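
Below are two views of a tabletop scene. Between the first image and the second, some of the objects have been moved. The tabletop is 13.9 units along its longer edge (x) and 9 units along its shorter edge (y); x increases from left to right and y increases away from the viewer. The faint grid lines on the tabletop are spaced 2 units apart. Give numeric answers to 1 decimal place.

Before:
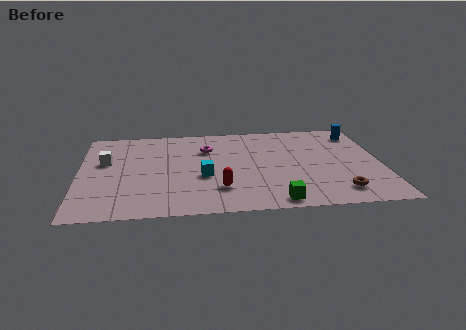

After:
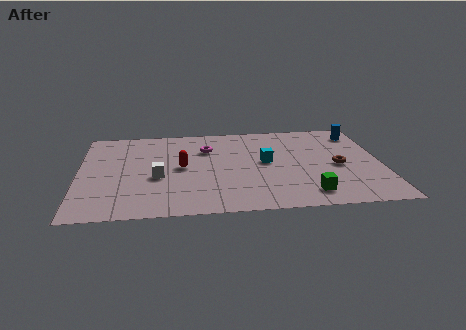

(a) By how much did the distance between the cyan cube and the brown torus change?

-3.0

Before: roughly 6.4 units apart; after: 3.4. That's 3.0 units closer together.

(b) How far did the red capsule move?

2.9

The red capsule moved from about (6.4, 2.3) to (4.7, 4.6), a distance of √(1.7² + 2.3²) ≈ 2.9.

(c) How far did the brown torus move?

2.5

The brown torus was near (11.8, 1.6) before and (11.9, 4.1) after, so it travelled √(0.1² + 2.5²) ≈ 2.5 units.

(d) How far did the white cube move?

3.0

The white cube moved from about (1.2, 5.5) to (3.6, 3.7), a distance of √(2.4² + 1.8²) ≈ 3.0.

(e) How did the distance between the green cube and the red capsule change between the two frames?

+3.6

The distance was about 2.9 in the first image and 6.5 in the second, so they moved 3.6 units further apart.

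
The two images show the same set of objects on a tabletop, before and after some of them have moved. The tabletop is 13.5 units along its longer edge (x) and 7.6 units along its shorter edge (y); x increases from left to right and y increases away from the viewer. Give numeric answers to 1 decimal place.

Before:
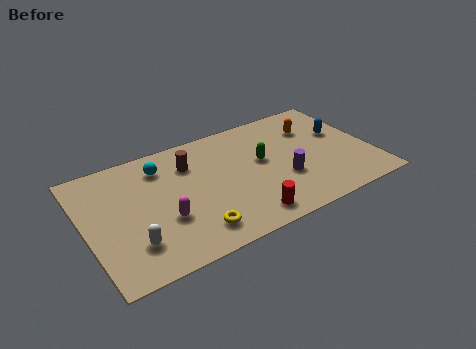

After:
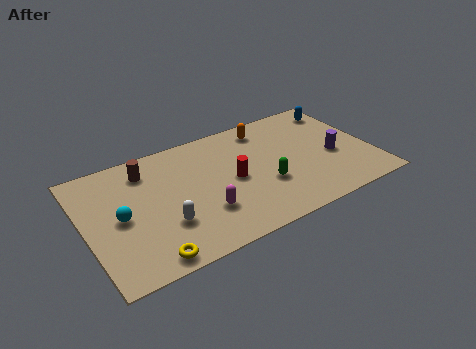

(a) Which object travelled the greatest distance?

the cyan sphere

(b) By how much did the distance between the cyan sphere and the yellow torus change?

-1.7

The distance was about 4.7 in the first image and 3.0 in the second, so they moved 1.7 units closer together.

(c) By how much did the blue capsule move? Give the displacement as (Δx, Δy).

(0.3, 1.7)

The blue capsule was at about (12.3, 4.6) and moved to about (12.6, 6.3).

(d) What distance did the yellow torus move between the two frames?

2.3

The yellow torus was near (4.7, 1.4) before and (2.5, 0.8) after, so it travelled √(2.2² + 0.6²) ≈ 2.3 units.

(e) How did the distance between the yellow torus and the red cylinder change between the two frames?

+2.9

The distance was about 2.4 in the first image and 5.3 in the second, so they moved 2.9 units further apart.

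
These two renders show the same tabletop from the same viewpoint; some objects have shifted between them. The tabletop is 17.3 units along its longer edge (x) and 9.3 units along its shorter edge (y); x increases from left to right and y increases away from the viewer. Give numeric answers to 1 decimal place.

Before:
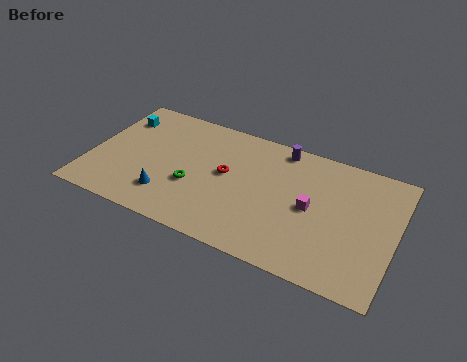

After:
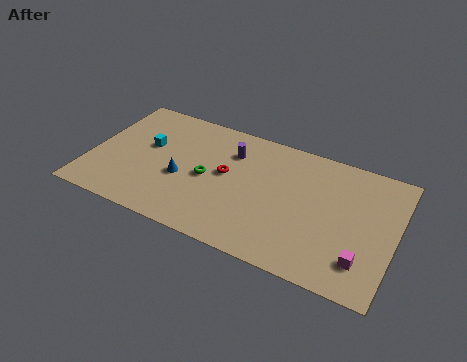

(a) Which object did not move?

the red torus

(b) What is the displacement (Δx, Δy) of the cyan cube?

(1.9, -1.6)

From the two frames, the cyan cube sits at roughly (1.2, 7.1) before and (3.1, 5.5) after.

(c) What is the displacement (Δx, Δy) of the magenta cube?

(3.1, -2.5)

The magenta cube started near (12.6, 4.6) and ended near (15.7, 2.1).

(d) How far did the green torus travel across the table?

1.1

From (6.0, 3.5) to (6.7, 4.4), the green torus covered √(0.7² + 0.9²) ≈ 1.1 units.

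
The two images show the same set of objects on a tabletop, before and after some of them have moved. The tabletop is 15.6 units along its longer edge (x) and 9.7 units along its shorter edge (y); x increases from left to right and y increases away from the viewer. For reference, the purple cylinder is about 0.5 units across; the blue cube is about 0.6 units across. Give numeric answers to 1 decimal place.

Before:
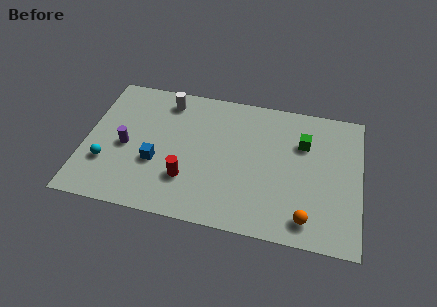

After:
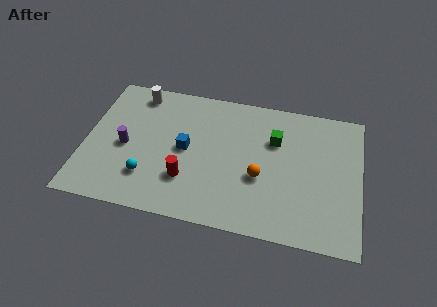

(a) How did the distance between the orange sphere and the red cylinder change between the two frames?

-2.7

Before: roughly 6.9 units apart; after: 4.2. That's 2.7 units closer together.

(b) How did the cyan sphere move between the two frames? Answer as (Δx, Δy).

(2.4, -0.5)

The cyan sphere started near (1.3, 3.0) and ended near (3.7, 2.5).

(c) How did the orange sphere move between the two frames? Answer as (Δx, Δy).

(-2.7, 2.3)

From the two frames, the orange sphere sits at roughly (12.7, 1.5) before and (10.0, 3.8) after.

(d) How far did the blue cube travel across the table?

2.1

The blue cube was near (4.1, 3.6) before and (5.7, 4.9) after, so it travelled √(1.6² + 1.3²) ≈ 2.1 units.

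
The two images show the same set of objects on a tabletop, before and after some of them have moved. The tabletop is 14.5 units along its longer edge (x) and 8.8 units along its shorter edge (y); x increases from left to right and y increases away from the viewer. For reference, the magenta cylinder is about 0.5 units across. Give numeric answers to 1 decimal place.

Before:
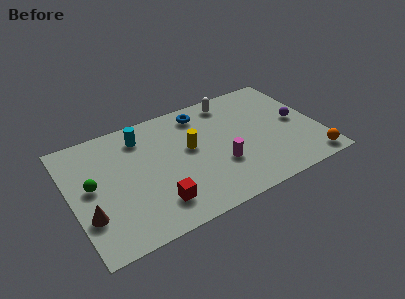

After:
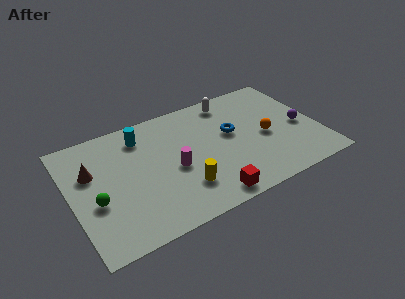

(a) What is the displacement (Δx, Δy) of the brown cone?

(0.5, 3.0)

The brown cone started near (0.8, 2.7) and ended near (1.3, 5.7).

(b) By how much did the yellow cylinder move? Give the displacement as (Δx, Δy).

(-0.8, -2.7)

The yellow cylinder started near (7.0, 5.0) and ended near (6.2, 2.3).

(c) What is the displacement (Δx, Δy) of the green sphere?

(0.1, -1.2)

The green sphere started near (1.2, 4.7) and ended near (1.3, 3.5).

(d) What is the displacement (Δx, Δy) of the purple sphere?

(0.2, -0.5)

The purple sphere was at about (13.3, 4.4) and moved to about (13.5, 3.9).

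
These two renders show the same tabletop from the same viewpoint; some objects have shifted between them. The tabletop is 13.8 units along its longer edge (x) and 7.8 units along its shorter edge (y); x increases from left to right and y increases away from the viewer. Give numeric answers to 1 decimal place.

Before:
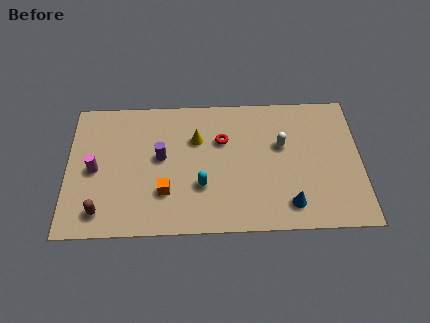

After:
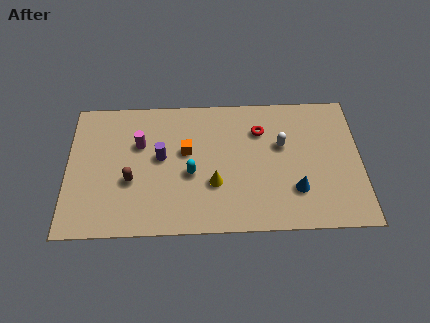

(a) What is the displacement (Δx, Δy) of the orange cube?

(1.0, 2.3)

The orange cube was at about (4.6, 2.3) and moved to about (5.6, 4.6).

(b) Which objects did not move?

the purple cylinder and the white capsule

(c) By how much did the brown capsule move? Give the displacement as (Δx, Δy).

(1.4, 1.7)

From the two frames, the brown capsule sits at roughly (1.6, 1.3) before and (3.0, 3.0) after.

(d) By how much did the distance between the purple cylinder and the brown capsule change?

-2.2

They were about 4.1 units apart before and 1.9 after — 2.2 units closer together.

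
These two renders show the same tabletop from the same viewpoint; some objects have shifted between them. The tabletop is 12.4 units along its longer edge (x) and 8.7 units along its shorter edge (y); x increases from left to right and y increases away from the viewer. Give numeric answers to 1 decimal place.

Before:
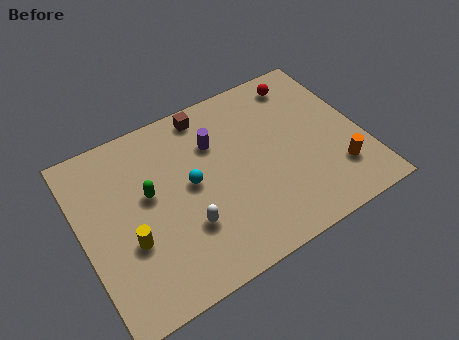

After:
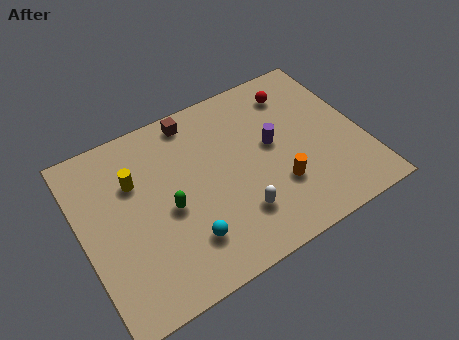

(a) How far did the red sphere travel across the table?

0.6

From (10.3, 7.4) to (9.9, 7.0), the red sphere covered √(0.4² + 0.4²) ≈ 0.6 units.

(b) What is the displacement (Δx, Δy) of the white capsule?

(2.2, -0.5)

From the two frames, the white capsule sits at roughly (4.3, 2.7) before and (6.5, 2.2) after.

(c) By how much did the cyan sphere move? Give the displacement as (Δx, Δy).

(-0.6, -2.5)

The cyan sphere was at about (4.8, 4.6) and moved to about (4.2, 2.1).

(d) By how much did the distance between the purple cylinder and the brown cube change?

+2.6

The distance was about 1.6 in the first image and 4.2 in the second, so they moved 2.6 units further apart.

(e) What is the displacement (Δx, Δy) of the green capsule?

(0.7, -1.1)

The green capsule was at about (3.0, 5.0) and moved to about (3.7, 3.9).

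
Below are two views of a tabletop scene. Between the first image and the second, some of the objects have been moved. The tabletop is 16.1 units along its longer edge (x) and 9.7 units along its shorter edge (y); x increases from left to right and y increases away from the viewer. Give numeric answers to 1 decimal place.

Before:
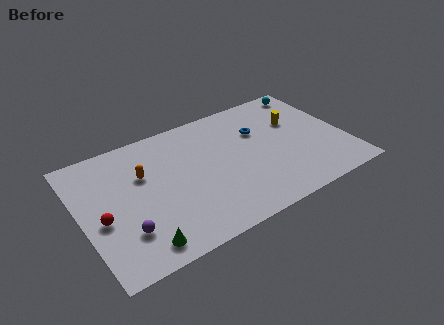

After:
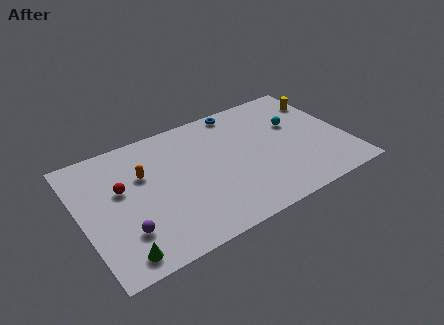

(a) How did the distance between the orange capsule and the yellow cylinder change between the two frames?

+2.0

Before: roughly 9.5 units apart; after: 11.5. That's 2.0 units further apart.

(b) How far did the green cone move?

1.2

The green cone was near (3.0, 1.3) before and (1.8, 1.2) after, so it travelled √(1.2² + 0.1²) ≈ 1.2 units.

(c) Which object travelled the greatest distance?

the cyan sphere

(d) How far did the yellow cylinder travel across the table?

2.2

The yellow cylinder was near (13.4, 6.3) before and (15.3, 7.4) after, so it travelled √(1.9² + 1.1²) ≈ 2.2 units.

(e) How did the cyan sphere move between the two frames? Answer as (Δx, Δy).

(-1.5, -2.5)

The cyan sphere was at about (14.8, 8.6) and moved to about (13.3, 6.1).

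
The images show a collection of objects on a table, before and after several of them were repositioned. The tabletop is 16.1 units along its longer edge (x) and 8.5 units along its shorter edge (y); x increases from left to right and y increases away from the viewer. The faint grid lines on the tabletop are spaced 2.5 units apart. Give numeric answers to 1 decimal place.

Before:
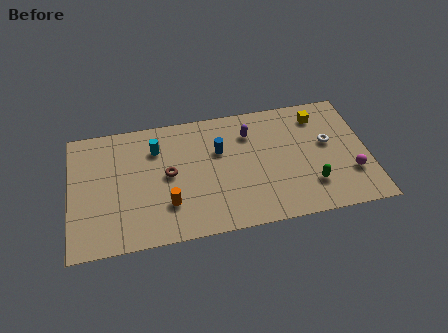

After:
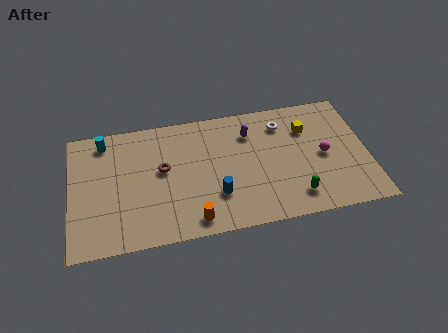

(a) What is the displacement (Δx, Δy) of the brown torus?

(-0.3, 0.4)

From the two frames, the brown torus sits at roughly (5.3, 4.4) before and (5.0, 4.8) after.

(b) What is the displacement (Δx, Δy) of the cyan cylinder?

(-2.8, 1.0)

From the two frames, the cyan cylinder sits at roughly (4.7, 6.3) before and (1.9, 7.3) after.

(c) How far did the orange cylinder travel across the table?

1.8

From (5.2, 2.4) to (6.5, 1.1), the orange cylinder covered √(1.3² + 1.3²) ≈ 1.8 units.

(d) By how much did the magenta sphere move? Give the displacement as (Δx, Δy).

(-1.4, 1.5)

The magenta sphere started near (15.1, 2.6) and ended near (13.7, 4.1).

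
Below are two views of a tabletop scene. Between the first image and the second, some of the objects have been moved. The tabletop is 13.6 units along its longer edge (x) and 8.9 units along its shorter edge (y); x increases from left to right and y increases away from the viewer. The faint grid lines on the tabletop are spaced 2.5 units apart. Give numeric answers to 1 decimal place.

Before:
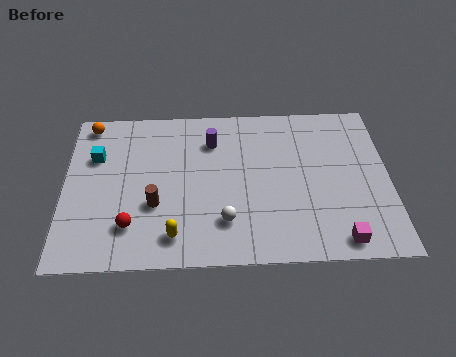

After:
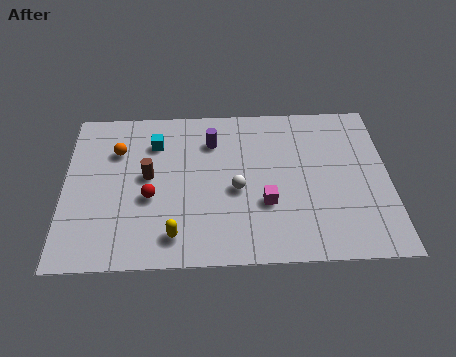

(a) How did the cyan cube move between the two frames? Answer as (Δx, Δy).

(2.5, 0.7)

The cyan cube was at about (1.3, 6.0) and moved to about (3.8, 6.7).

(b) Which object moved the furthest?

the magenta cube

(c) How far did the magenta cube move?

3.7

The magenta cube moved from about (11.4, 1.0) to (8.4, 3.1), a distance of √(3.0² + 2.1²) ≈ 3.7.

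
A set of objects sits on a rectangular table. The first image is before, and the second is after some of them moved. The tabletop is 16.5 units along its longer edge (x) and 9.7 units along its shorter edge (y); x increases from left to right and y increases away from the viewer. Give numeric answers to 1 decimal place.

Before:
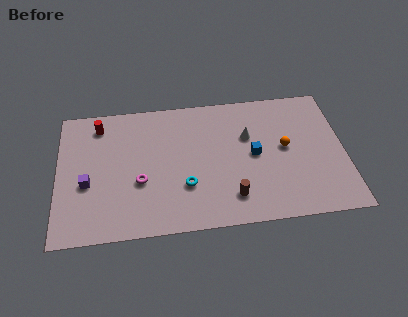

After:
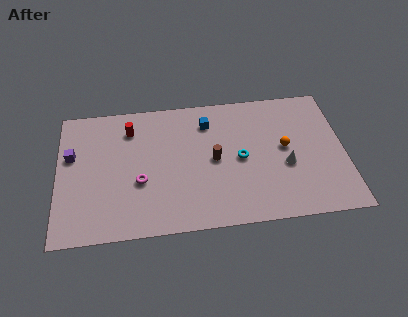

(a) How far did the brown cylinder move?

2.9

From (9.9, 2.0) to (9.0, 4.8), the brown cylinder covered √(0.9² + 2.8²) ≈ 2.9 units.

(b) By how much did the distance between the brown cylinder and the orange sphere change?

-0.4

The distance was about 4.5 in the first image and 4.1 in the second, so they moved 0.4 units closer together.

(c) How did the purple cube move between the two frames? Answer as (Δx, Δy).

(-0.9, 2.1)

From the two frames, the purple cube sits at roughly (1.7, 3.9) before and (0.8, 6.0) after.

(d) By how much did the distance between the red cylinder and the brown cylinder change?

-4.1

Before: roughly 9.7 units apart; after: 5.6. That's 4.1 units closer together.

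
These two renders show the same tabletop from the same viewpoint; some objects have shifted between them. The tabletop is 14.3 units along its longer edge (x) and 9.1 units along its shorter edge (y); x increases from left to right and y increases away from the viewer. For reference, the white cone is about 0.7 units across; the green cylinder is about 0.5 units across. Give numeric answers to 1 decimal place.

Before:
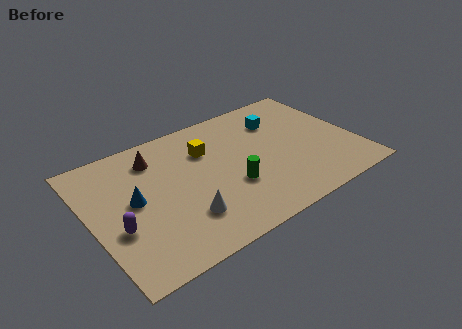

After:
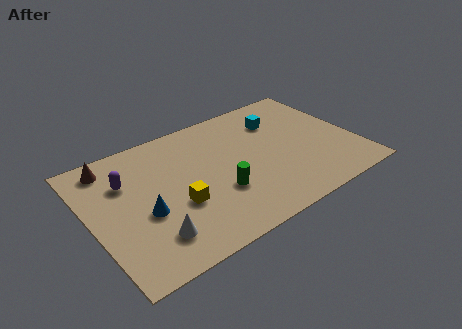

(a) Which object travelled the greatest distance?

the yellow cube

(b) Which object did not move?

the cyan cube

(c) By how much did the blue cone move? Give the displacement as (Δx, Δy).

(0.4, -1.1)

The blue cone started near (2.3, 4.8) and ended near (2.7, 3.7).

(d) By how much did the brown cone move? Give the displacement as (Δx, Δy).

(-2.3, 0.6)

The brown cone started near (3.8, 7.2) and ended near (1.5, 7.8).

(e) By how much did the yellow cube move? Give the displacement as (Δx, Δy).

(-2.1, -3.0)

The yellow cube was at about (6.5, 6.4) and moved to about (4.4, 3.4).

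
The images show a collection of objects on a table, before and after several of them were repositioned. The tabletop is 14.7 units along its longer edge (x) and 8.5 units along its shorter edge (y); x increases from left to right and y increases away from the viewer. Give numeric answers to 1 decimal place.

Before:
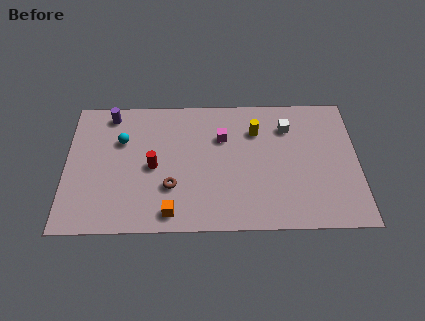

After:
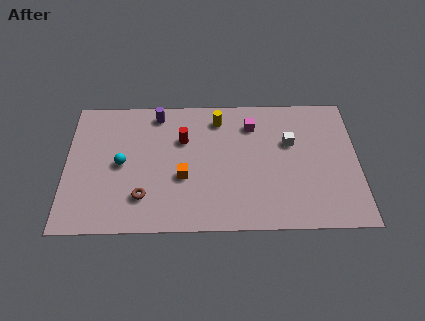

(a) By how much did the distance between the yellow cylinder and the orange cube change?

-2.6

Before: roughly 6.7 units apart; after: 4.1. That's 2.6 units closer together.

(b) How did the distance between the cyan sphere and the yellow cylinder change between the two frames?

-1.2

The distance was about 6.8 in the first image and 5.6 in the second, so they moved 1.2 units closer together.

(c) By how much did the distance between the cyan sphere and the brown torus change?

-1.5

They were about 3.9 units apart before and 2.4 after — 1.5 units closer together.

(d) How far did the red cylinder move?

2.3

From (4.4, 4.0) to (5.9, 5.7), the red cylinder covered √(1.5² + 1.7²) ≈ 2.3 units.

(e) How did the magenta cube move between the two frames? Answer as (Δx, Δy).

(1.5, 0.8)

From the two frames, the magenta cube sits at roughly (7.9, 5.8) before and (9.4, 6.6) after.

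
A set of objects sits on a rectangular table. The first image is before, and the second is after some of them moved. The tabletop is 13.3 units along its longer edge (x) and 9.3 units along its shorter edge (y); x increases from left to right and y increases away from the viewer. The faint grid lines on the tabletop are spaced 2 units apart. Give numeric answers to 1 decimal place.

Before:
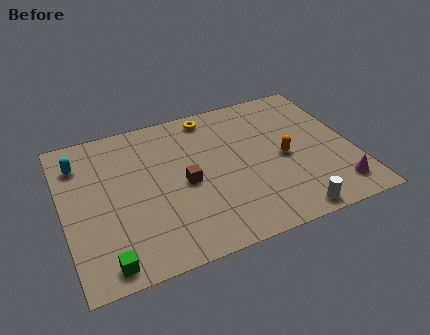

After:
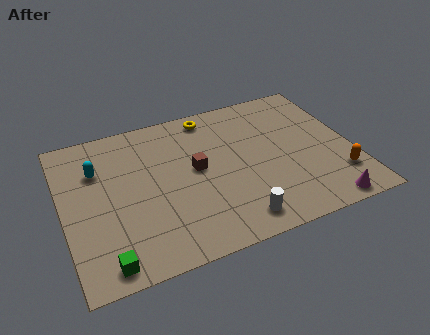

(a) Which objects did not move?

the green cube and the yellow torus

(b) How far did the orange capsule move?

3.0

The orange capsule was near (10.1, 4.3) before and (12.4, 2.3) after, so it travelled √(2.3² + 2.0²) ≈ 3.0 units.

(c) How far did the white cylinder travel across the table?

2.5

The white cylinder was near (9.9, 0.8) before and (7.5, 1.3) after, so it travelled √(2.4² + 0.5²) ≈ 2.5 units.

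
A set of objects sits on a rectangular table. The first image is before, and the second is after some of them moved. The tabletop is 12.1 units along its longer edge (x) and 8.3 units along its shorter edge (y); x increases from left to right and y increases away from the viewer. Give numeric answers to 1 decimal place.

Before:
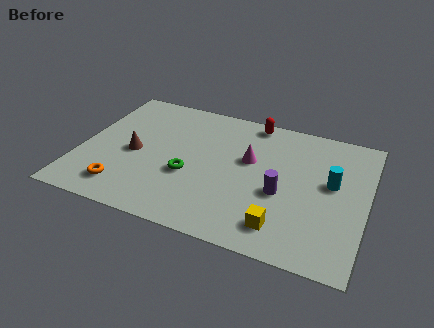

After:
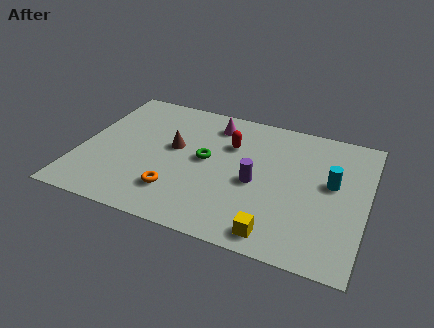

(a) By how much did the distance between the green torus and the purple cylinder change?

-1.6

Before: roughly 3.9 units apart; after: 2.3. That's 1.6 units closer together.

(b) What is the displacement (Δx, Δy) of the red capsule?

(-0.8, -1.8)

The red capsule was at about (7.0, 7.5) and moved to about (6.2, 5.7).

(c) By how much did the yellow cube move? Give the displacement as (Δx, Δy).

(-0.2, -0.5)

The yellow cube was at about (8.8, 1.5) and moved to about (8.6, 1.0).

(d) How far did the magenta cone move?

2.5

The magenta cone moved from about (7.1, 5.0) to (5.4, 6.8), a distance of √(1.7² + 1.8²) ≈ 2.5.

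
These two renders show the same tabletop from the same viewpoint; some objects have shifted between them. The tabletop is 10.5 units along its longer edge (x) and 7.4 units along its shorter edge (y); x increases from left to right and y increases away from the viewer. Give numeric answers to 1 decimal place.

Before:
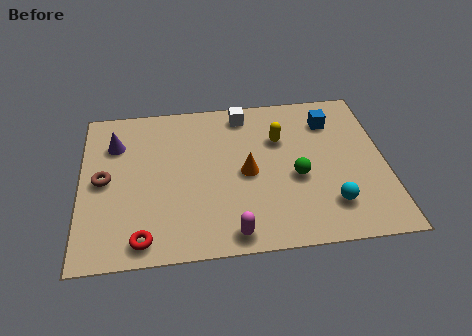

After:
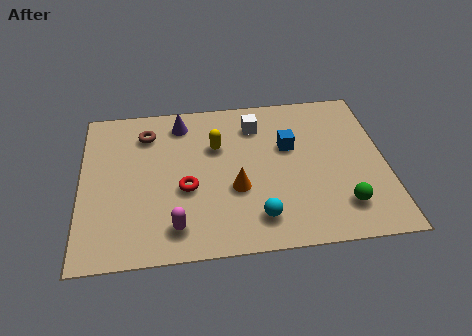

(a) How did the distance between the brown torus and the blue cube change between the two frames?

-3.1

Before: roughly 8.1 units apart; after: 5.0. That's 3.1 units closer together.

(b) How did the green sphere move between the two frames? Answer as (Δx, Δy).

(1.5, -1.5)

From the two frames, the green sphere sits at roughly (7.4, 3.1) before and (8.9, 1.6) after.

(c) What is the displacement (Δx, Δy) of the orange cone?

(-0.4, -0.7)

The orange cone was at about (5.7, 3.5) and moved to about (5.3, 2.8).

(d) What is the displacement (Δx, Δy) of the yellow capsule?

(-2.2, -0.1)

From the two frames, the yellow capsule sits at roughly (6.9, 5.0) before and (4.7, 4.9) after.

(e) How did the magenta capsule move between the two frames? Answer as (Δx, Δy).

(-1.9, 0.5)

From the two frames, the magenta capsule sits at roughly (5.1, 0.8) before and (3.2, 1.3) after.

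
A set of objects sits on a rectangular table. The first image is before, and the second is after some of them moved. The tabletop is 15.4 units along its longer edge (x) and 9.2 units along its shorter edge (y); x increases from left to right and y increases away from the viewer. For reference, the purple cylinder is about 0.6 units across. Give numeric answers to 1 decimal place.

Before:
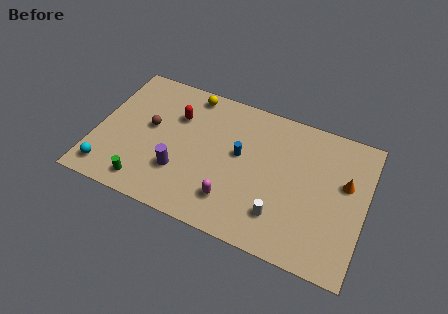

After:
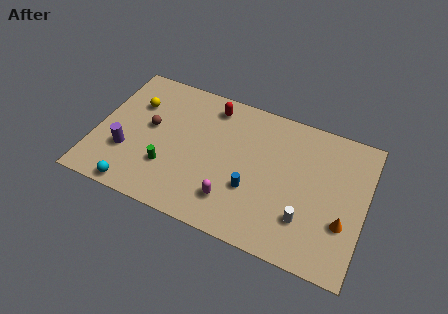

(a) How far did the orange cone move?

2.5

From (14.2, 5.6) to (14.3, 3.1), the orange cone covered √(0.1² + 2.5²) ≈ 2.5 units.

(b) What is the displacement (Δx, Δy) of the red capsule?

(1.9, 1.4)

From the two frames, the red capsule sits at roughly (4.4, 6.4) before and (6.3, 7.8) after.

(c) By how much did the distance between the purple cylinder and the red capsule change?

+2.9

They were about 3.6 units apart before and 6.5 after — 2.9 units further apart.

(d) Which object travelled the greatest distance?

the yellow sphere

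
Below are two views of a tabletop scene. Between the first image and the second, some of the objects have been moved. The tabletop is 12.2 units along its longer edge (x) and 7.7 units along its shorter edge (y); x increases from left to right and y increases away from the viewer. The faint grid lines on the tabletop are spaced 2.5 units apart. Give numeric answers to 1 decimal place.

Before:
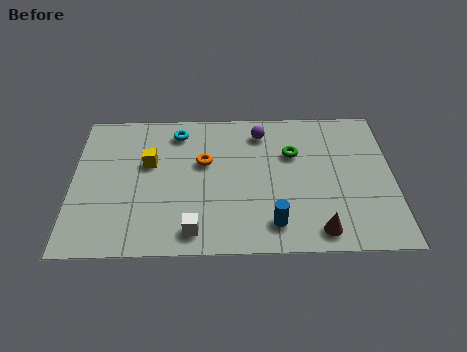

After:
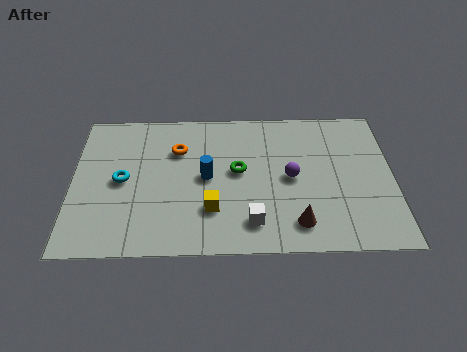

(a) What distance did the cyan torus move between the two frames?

3.3

The cyan torus moved from about (4.0, 6.4) to (1.9, 3.8), a distance of √(2.1² + 2.6²) ≈ 3.3.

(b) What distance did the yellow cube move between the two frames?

3.5

The yellow cube was near (2.9, 4.7) before and (5.3, 2.2) after, so it travelled √(2.4² + 2.5²) ≈ 3.5 units.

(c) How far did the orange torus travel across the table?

1.2

The orange torus moved from about (5.0, 4.7) to (4.0, 5.4), a distance of √(1.0² + 0.7²) ≈ 1.2.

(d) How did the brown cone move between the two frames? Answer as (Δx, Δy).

(-0.8, 0.4)

From the two frames, the brown cone sits at roughly (9.3, 1.0) before and (8.5, 1.4) after.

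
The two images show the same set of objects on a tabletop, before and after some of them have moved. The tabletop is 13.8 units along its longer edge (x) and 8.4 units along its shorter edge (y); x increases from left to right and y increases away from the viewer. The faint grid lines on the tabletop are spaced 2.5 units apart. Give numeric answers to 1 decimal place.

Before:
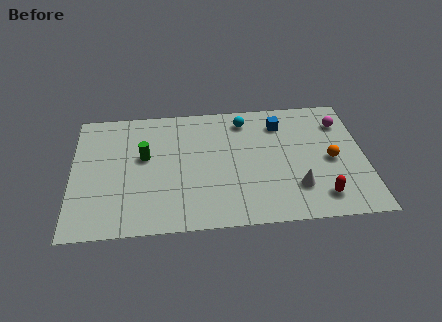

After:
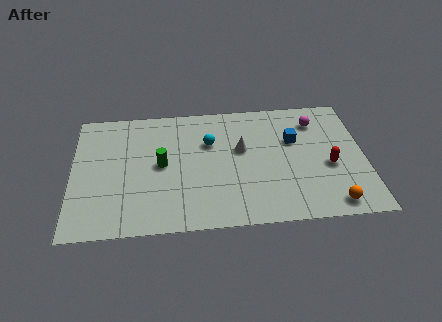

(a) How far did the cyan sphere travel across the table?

2.2

From (8.2, 7.0) to (6.5, 5.6), the cyan sphere covered √(1.7² + 1.4²) ≈ 2.2 units.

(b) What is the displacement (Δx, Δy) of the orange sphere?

(-0.1, -2.9)

The orange sphere started near (12.2, 3.9) and ended near (12.1, 1.0).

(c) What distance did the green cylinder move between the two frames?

1.0

The green cylinder moved from about (3.4, 4.9) to (4.2, 4.3), a distance of √(0.8² + 0.6²) ≈ 1.0.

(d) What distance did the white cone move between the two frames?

3.8

The white cone was near (10.5, 2.2) before and (8.0, 5.0) after, so it travelled √(2.5² + 2.8²) ≈ 3.8 units.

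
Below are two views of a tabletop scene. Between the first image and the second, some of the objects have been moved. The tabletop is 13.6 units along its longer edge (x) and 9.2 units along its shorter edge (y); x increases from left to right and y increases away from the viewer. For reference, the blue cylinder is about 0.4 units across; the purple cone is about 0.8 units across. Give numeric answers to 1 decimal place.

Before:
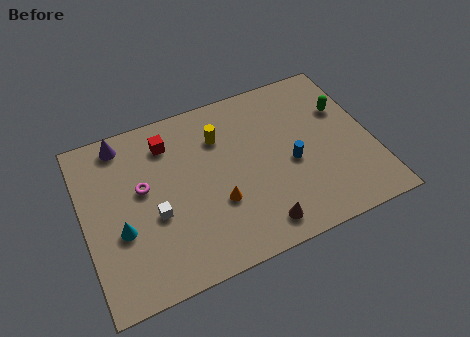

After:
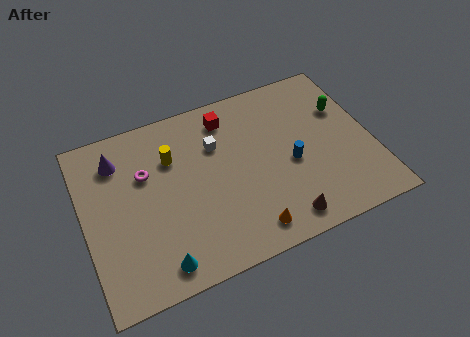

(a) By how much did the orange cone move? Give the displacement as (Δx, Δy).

(1.2, -1.9)

From the two frames, the orange cone sits at roughly (6.1, 3.2) before and (7.3, 1.3) after.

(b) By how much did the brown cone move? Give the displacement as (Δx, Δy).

(1.1, -0.1)

From the two frames, the brown cone sits at roughly (7.8, 1.3) before and (8.9, 1.2) after.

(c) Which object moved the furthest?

the white cube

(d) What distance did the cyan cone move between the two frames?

2.7

The cyan cone was near (1.6, 3.5) before and (3.1, 1.2) after, so it travelled √(1.5² + 2.3²) ≈ 2.7 units.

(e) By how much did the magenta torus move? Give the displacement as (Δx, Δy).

(0.2, 0.7)

The magenta torus was at about (2.8, 5.3) and moved to about (3.0, 6.0).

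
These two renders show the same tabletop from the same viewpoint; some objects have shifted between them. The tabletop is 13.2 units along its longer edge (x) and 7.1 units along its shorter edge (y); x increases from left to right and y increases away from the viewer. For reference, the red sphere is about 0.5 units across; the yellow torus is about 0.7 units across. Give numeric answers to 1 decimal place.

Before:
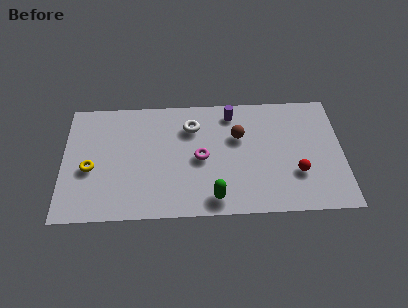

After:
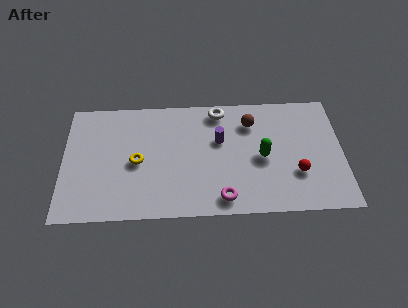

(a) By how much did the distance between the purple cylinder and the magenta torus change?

+0.4

Before: roughly 3.0 units apart; after: 3.4. That's 0.4 units further apart.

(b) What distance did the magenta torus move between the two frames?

2.6

The magenta torus was near (6.5, 3.4) before and (7.5, 1.0) after, so it travelled √(1.0² + 2.4²) ≈ 2.6 units.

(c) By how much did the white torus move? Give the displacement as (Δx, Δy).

(1.3, 0.9)

The white torus was at about (6.1, 5.3) and moved to about (7.4, 6.2).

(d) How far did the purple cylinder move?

1.7

The purple cylinder was near (8.0, 6.0) before and (7.4, 4.4) after, so it travelled √(0.6² + 1.6²) ≈ 1.7 units.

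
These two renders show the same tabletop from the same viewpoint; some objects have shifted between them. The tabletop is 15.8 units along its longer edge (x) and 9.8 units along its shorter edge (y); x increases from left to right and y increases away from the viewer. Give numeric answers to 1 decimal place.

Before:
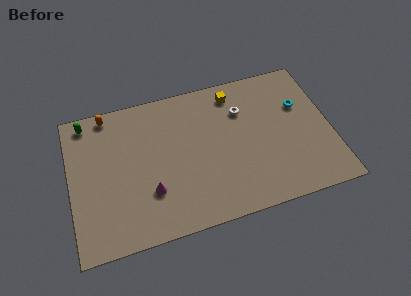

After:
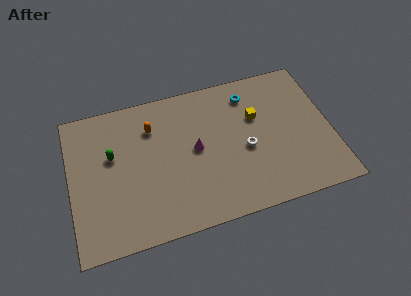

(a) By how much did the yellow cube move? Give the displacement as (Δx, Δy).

(1.2, -2.0)

From the two frames, the yellow cube sits at roughly (10.2, 8.3) before and (11.4, 6.3) after.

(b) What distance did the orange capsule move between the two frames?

3.1

From (2.5, 8.9) to (5.1, 7.3), the orange capsule covered √(2.6² + 1.6²) ≈ 3.1 units.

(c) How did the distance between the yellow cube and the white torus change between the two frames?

+0.8

The distance was about 1.4 in the first image and 2.2 in the second, so they moved 0.8 units further apart.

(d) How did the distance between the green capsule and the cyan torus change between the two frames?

-4.4

They were about 13.1 units apart before and 8.7 after — 4.4 units closer together.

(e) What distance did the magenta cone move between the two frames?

3.6

From (4.7, 3.0) to (7.6, 5.1), the magenta cone covered √(2.9² + 2.1²) ≈ 3.6 units.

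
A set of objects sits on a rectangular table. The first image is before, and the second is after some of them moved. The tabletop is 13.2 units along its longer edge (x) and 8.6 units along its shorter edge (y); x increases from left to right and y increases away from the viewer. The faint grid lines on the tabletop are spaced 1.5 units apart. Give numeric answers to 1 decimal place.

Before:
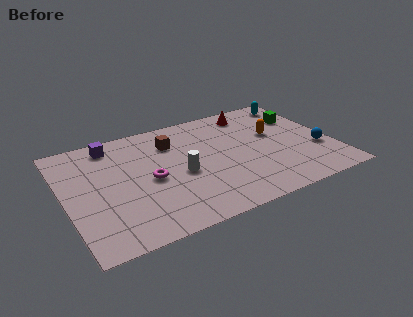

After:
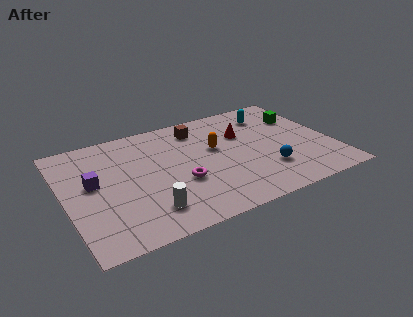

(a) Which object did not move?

the green cube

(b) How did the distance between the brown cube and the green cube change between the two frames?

-1.3

They were about 6.5 units apart before and 5.2 after — 1.3 units closer together.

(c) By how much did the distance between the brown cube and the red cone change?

-1.8

Before: roughly 4.3 units apart; after: 2.5. That's 1.8 units closer together.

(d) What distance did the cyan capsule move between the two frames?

1.6

The cyan capsule moved from about (12.1, 7.4) to (10.6, 6.8), a distance of √(1.5² + 0.6²) ≈ 1.6.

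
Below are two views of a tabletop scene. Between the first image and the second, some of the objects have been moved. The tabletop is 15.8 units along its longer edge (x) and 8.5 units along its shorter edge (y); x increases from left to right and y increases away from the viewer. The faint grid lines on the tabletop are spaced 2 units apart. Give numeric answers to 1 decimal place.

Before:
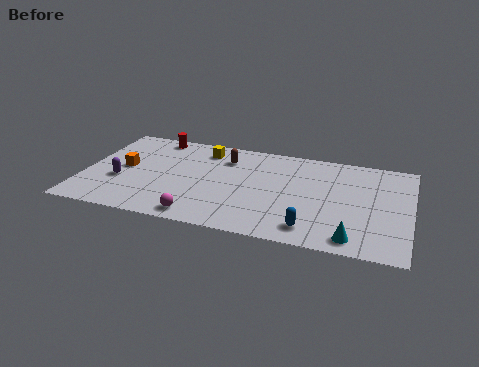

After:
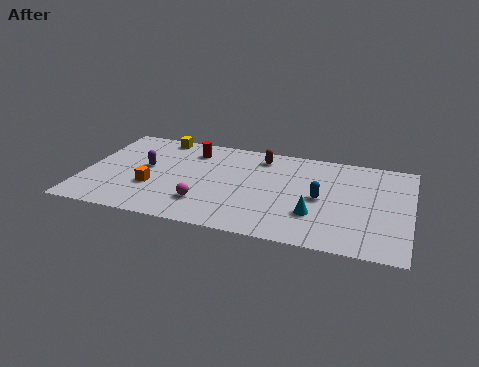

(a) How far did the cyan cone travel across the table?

2.4

The cyan cone was near (13.2, 1.1) before and (11.3, 2.6) after, so it travelled √(1.9² + 1.5²) ≈ 2.4 units.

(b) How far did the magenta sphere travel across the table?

1.2

The magenta sphere moved from about (5.9, 1.0) to (6.0, 2.2), a distance of √(0.1² + 1.2²) ≈ 1.2.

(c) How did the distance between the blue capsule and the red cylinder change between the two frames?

-3.2

The distance was about 10.2 in the first image and 7.0 in the second, so they moved 3.2 units closer together.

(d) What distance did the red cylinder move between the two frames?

2.1

From (3.1, 7.6) to (5.0, 6.8), the red cylinder covered √(1.9² + 0.8²) ≈ 2.1 units.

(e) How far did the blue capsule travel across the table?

2.7

From (11.2, 1.4) to (11.5, 4.1), the blue capsule covered √(0.3² + 2.7²) ≈ 2.7 units.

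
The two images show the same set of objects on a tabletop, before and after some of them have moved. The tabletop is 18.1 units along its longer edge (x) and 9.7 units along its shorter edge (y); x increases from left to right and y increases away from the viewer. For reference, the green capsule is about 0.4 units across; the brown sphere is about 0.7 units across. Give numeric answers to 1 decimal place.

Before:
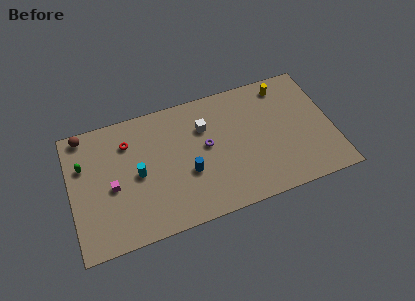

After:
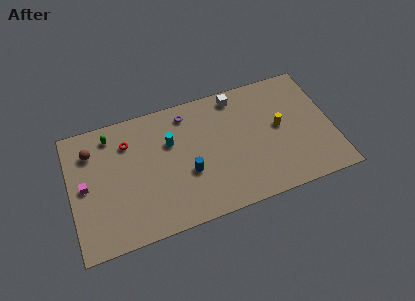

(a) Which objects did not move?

the blue cylinder and the red torus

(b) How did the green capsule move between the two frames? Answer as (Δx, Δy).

(2.0, 1.7)

From the two frames, the green capsule sits at roughly (1.0, 6.5) before and (3.0, 8.2) after.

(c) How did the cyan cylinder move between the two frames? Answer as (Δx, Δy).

(2.4, 1.7)

From the two frames, the cyan cylinder sits at roughly (4.6, 4.7) before and (7.0, 6.4) after.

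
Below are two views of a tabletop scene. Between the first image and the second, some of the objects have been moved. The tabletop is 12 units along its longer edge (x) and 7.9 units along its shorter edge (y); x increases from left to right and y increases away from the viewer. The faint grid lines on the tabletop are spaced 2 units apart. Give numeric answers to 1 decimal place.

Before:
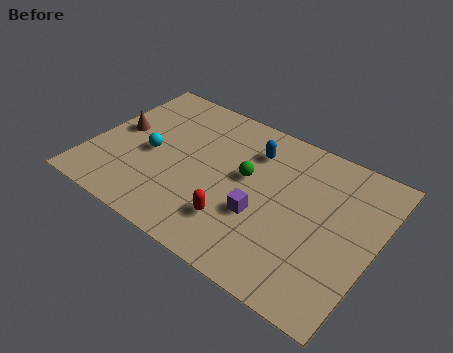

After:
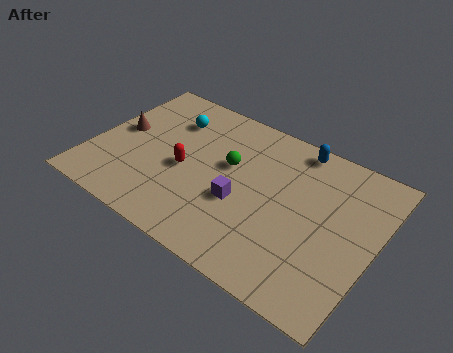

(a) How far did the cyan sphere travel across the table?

2.3

The cyan sphere moved from about (2.5, 3.6) to (2.9, 5.9), a distance of √(0.4² + 2.3²) ≈ 2.3.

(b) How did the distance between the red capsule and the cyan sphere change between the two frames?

-1.7

They were about 4.3 units apart before and 2.6 after — 1.7 units closer together.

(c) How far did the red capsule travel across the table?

2.9

The red capsule was near (6.5, 2.0) before and (4.0, 3.5) after, so it travelled √(2.5² + 1.5²) ≈ 2.9 units.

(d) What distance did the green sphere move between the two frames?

0.8

The green sphere moved from about (6.5, 4.5) to (5.7, 4.7), a distance of √(0.8² + 0.2²) ≈ 0.8.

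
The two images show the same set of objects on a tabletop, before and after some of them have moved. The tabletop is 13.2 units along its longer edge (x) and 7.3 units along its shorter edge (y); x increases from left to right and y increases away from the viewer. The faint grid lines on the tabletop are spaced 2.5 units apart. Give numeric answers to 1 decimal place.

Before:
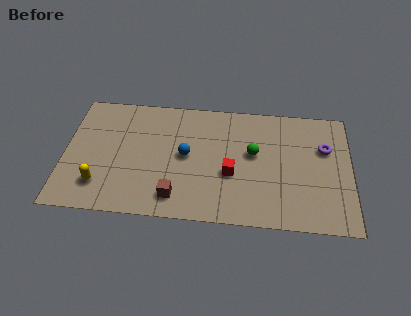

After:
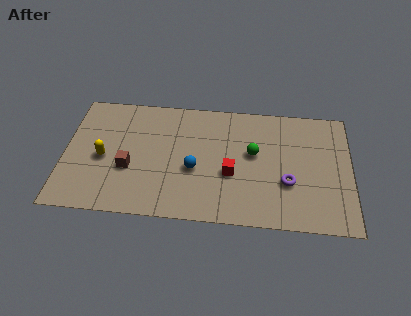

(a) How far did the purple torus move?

2.8

From (12.0, 4.8) to (10.3, 2.6), the purple torus covered √(1.7² + 2.2²) ≈ 2.8 units.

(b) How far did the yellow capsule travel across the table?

1.6

From (1.7, 1.7) to (1.8, 3.3), the yellow capsule covered √(0.1² + 1.6²) ≈ 1.6 units.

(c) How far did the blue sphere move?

0.9

From (5.6, 3.8) to (6.0, 3.0), the blue sphere covered √(0.4² + 0.8²) ≈ 0.9 units.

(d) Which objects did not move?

the red cube and the green sphere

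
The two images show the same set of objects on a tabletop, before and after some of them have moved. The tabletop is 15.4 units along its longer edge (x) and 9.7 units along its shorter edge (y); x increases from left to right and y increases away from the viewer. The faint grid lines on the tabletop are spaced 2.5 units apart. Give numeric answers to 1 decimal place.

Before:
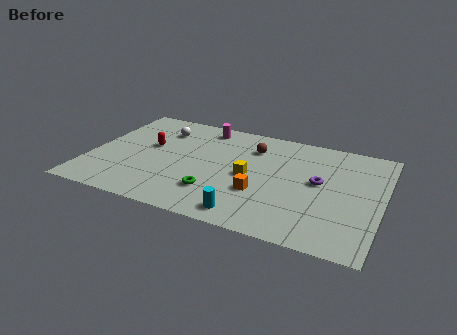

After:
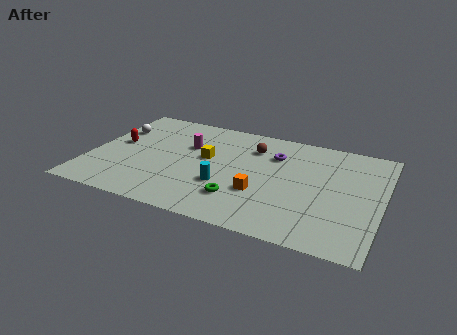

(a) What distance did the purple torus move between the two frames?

3.0

From (12.1, 5.3) to (9.6, 7.0), the purple torus covered √(2.5² + 1.7²) ≈ 3.0 units.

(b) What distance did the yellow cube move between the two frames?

2.6

The yellow cube was near (8.5, 4.6) before and (6.1, 5.5) after, so it travelled √(2.4² + 0.9²) ≈ 2.6 units.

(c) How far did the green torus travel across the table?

1.3

The green torus was near (6.9, 2.5) before and (8.2, 2.4) after, so it travelled √(1.3² + 0.1²) ≈ 1.3 units.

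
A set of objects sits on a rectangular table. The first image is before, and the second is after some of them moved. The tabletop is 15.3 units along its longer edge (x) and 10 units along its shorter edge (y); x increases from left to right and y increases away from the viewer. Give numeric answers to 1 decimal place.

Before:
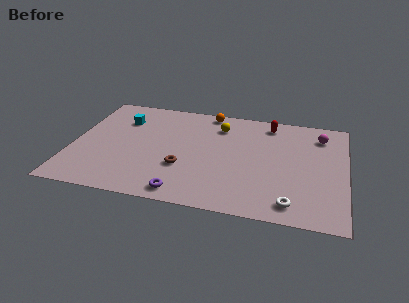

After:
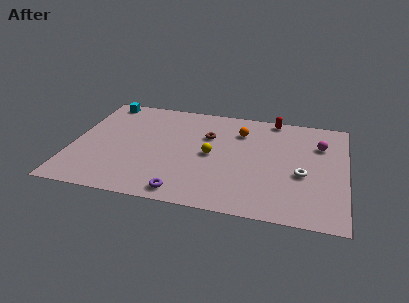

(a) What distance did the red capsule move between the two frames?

0.6

The red capsule moved from about (10.9, 8.6) to (11.1, 9.2), a distance of √(0.2² + 0.6²) ≈ 0.6.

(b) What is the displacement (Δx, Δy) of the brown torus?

(1.2, 3.3)

The brown torus started near (6.3, 3.4) and ended near (7.5, 6.7).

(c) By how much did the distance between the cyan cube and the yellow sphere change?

+2.1

Before: roughly 5.5 units apart; after: 7.6. That's 2.1 units further apart.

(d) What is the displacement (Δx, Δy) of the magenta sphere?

(0.0, -0.9)

The magenta sphere was at about (13.8, 8.0) and moved to about (13.8, 7.1).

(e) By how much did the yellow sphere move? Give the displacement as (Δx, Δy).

(-0.3, -2.9)

The yellow sphere was at about (8.1, 7.8) and moved to about (7.8, 4.9).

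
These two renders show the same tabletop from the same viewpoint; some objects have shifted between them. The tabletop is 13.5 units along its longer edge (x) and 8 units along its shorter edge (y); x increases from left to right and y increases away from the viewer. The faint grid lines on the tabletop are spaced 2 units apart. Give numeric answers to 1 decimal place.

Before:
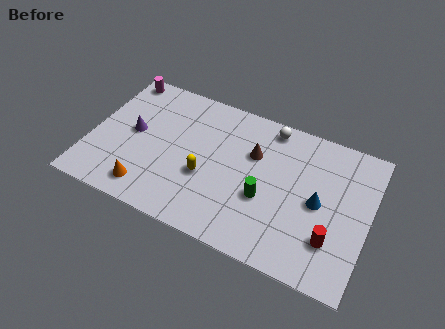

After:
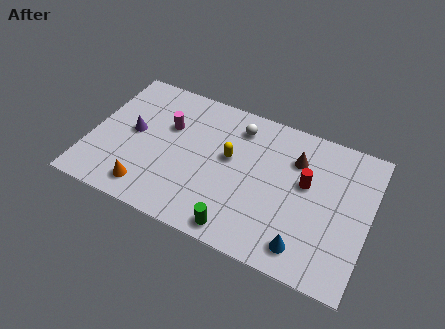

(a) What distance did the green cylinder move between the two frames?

2.4

The green cylinder moved from about (8.6, 3.1) to (7.6, 0.9), a distance of √(1.0² + 2.2²) ≈ 2.4.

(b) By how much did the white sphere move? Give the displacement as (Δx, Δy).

(-1.5, -0.6)

The white sphere was at about (8.4, 7.1) and moved to about (6.9, 6.5).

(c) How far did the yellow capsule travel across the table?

1.8

The yellow capsule was near (5.7, 3.1) before and (6.7, 4.6) after, so it travelled √(1.0² + 1.5²) ≈ 1.8 units.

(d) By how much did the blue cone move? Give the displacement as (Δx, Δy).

(-0.4, -2.6)

The blue cone started near (11.1, 3.9) and ended near (10.7, 1.3).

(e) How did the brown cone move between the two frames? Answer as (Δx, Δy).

(2.0, 0.5)

The brown cone was at about (7.8, 5.3) and moved to about (9.8, 5.8).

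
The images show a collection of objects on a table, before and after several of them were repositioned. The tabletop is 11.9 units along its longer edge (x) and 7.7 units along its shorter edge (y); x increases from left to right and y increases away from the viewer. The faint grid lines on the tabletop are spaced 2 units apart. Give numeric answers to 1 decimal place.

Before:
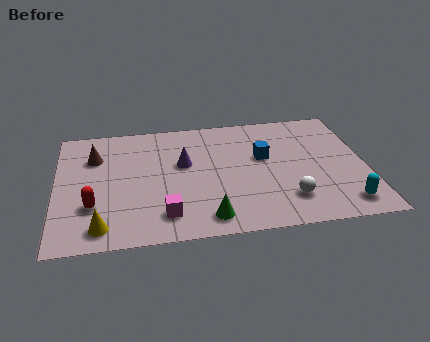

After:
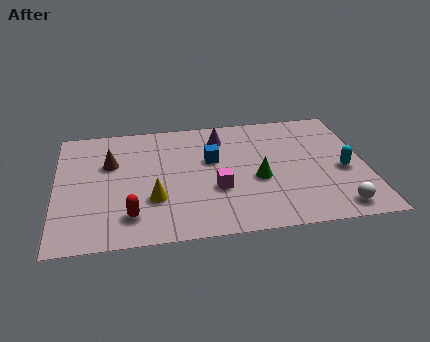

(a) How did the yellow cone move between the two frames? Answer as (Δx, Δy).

(2.0, 1.4)

From the two frames, the yellow cone sits at roughly (1.7, 1.1) before and (3.7, 2.5) after.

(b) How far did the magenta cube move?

2.4

The magenta cube moved from about (4.1, 1.5) to (6.1, 2.8), a distance of √(2.0² + 1.3²) ≈ 2.4.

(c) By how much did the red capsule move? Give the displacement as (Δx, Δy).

(1.4, -0.8)

The red capsule was at about (1.4, 2.4) and moved to about (2.8, 1.6).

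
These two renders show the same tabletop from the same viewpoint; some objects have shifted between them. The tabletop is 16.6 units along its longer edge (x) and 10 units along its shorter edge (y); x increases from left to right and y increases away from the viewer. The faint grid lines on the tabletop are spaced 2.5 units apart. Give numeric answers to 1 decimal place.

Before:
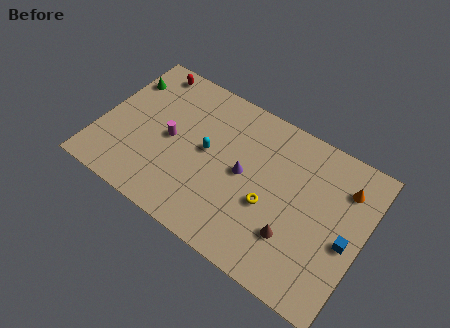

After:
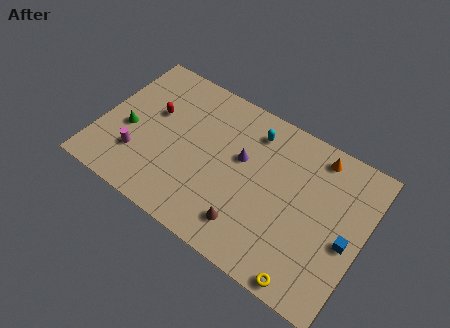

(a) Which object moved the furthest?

the yellow torus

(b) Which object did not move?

the blue cube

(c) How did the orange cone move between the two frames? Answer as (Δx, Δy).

(-1.9, 1.1)

The orange cone was at about (15.1, 7.6) and moved to about (13.2, 8.7).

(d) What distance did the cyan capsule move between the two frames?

3.8

The cyan capsule moved from about (6.7, 5.3) to (9.2, 8.1), a distance of √(2.5² + 2.8²) ≈ 3.8.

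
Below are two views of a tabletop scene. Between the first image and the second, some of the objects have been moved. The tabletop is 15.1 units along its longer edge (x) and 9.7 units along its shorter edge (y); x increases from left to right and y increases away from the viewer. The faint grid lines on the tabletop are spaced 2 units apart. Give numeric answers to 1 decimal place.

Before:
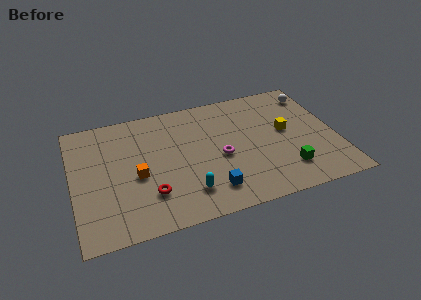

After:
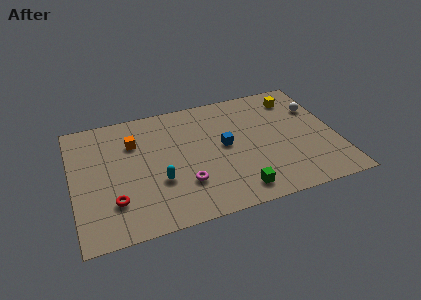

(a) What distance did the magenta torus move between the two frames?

2.7

The magenta torus moved from about (8.4, 4.3) to (6.2, 2.8), a distance of √(2.2² + 1.5²) ≈ 2.7.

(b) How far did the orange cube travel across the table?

2.7

The orange cube moved from about (3.6, 4.2) to (3.6, 6.9), a distance of √(0.0² + 2.7²) ≈ 2.7.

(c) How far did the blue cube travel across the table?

3.4

From (7.6, 1.9) to (8.7, 5.1), the blue cube covered √(1.1² + 3.2²) ≈ 3.4 units.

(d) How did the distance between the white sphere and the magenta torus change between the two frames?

+2.0

Before: roughly 6.9 units apart; after: 8.9. That's 2.0 units further apart.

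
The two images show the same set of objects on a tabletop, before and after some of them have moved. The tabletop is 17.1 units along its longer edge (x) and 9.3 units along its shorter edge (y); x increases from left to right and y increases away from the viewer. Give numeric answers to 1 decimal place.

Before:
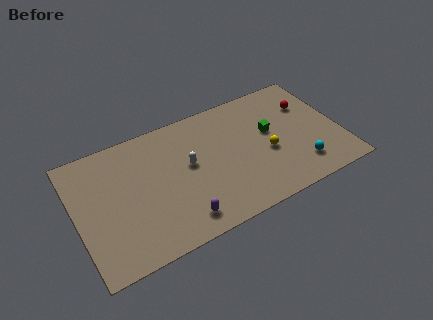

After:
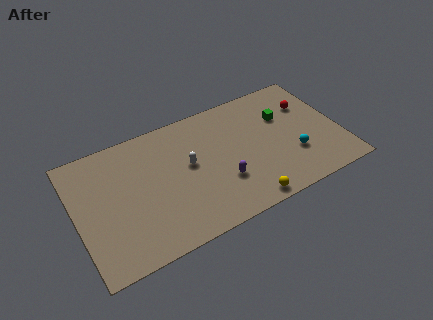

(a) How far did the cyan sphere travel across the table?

1.0

The cyan sphere was near (14.2, 2.0) before and (13.9, 3.0) after, so it travelled √(0.3² + 1.0²) ≈ 1.0 units.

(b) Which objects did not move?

the red sphere and the white capsule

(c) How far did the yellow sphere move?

3.6

From (12.3, 3.9) to (10.4, 0.9), the yellow sphere covered √(1.9² + 3.0²) ≈ 3.6 units.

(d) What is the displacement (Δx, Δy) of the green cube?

(1.0, 0.8)

The green cube was at about (12.7, 5.4) and moved to about (13.7, 6.2).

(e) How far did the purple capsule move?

3.3

The purple capsule moved from about (6.3, 1.5) to (9.2, 3.0), a distance of √(2.9² + 1.5²) ≈ 3.3.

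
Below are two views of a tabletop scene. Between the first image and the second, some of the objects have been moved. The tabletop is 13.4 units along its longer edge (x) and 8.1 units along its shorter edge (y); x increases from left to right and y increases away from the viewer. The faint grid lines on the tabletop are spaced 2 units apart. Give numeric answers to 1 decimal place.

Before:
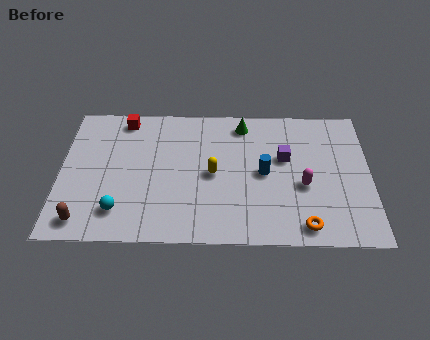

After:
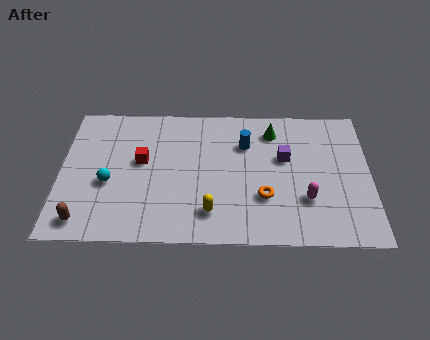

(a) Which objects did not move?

the purple cube and the brown capsule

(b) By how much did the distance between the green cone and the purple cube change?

-1.0

Before: roughly 2.7 units apart; after: 1.7. That's 1.0 units closer together.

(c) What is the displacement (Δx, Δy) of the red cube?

(0.8, -2.5)

The red cube started near (2.7, 7.1) and ended near (3.5, 4.6).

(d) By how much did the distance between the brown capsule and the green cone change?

+0.8

The distance was about 8.9 in the first image and 9.7 in the second, so they moved 0.8 units further apart.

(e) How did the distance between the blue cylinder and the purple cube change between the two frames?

+0.6

They were about 1.3 units apart before and 1.9 after — 0.6 units further apart.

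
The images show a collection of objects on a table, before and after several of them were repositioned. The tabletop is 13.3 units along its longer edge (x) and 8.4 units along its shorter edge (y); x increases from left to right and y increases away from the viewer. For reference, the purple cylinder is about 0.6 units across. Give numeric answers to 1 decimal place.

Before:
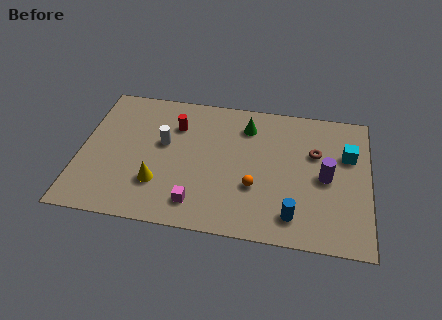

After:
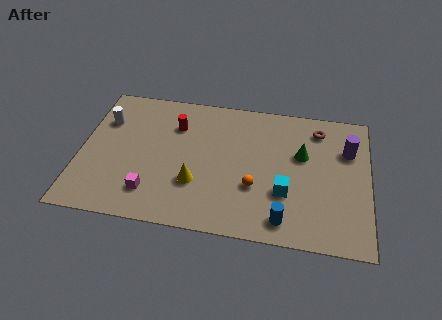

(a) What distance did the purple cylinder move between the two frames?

2.1

From (11.3, 4.0) to (12.3, 5.8), the purple cylinder covered √(1.0² + 1.8²) ≈ 2.1 units.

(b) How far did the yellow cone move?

1.7

From (3.7, 2.4) to (5.4, 2.7), the yellow cone covered √(1.7² + 0.3²) ≈ 1.7 units.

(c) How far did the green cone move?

3.0

The green cone was near (7.6, 6.6) before and (10.2, 5.2) after, so it travelled √(2.6² + 1.4²) ≈ 3.0 units.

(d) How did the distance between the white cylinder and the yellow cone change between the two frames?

+2.9

The distance was about 2.5 in the first image and 5.4 in the second, so they moved 2.9 units further apart.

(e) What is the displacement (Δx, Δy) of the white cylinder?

(-2.8, 1.0)

The white cylinder started near (3.8, 4.9) and ended near (1.0, 5.9).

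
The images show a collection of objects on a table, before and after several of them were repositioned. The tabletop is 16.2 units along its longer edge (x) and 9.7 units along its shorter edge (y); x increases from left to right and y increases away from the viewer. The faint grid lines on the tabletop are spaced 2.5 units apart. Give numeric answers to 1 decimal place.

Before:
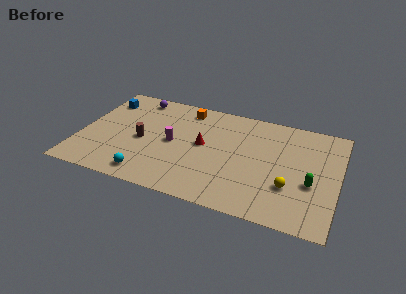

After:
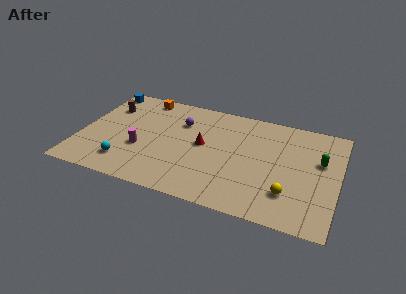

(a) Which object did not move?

the red cone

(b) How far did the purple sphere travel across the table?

3.4

The purple sphere moved from about (3.1, 8.5) to (6.1, 6.9), a distance of √(3.0² + 1.6²) ≈ 3.4.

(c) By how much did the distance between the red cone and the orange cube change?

+2.0

Before: roughly 3.4 units apart; after: 5.4. That's 2.0 units further apart.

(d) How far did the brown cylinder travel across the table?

3.6

The brown cylinder moved from about (3.9, 4.4) to (1.4, 7.0), a distance of √(2.5² + 2.6²) ≈ 3.6.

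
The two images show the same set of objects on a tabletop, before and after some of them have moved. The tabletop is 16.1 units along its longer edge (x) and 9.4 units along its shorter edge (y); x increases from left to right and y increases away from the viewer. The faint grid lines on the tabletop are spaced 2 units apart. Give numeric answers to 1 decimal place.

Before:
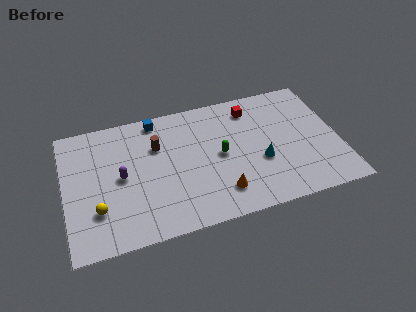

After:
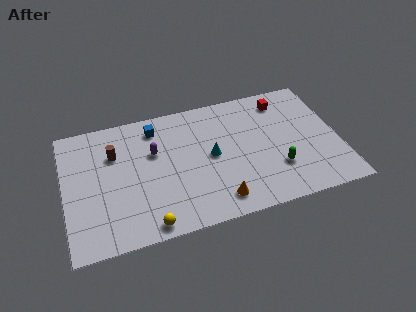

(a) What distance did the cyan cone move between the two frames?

3.0

From (11.4, 3.6) to (8.6, 4.8), the cyan cone covered √(2.8² + 1.2²) ≈ 3.0 units.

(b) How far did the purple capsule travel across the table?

2.4

The purple capsule was near (3.3, 4.7) before and (5.3, 6.0) after, so it travelled √(2.0² + 1.3²) ≈ 2.4 units.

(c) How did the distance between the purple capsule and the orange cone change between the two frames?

-0.6

They were about 6.2 units apart before and 5.6 after — 0.6 units closer together.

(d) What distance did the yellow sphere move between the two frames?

3.3

The yellow sphere moved from about (1.8, 2.7) to (4.6, 0.9), a distance of √(2.8² + 1.8²) ≈ 3.3.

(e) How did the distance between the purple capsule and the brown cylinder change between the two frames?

-0.4

The distance was about 2.8 in the first image and 2.4 in the second, so they moved 0.4 units closer together.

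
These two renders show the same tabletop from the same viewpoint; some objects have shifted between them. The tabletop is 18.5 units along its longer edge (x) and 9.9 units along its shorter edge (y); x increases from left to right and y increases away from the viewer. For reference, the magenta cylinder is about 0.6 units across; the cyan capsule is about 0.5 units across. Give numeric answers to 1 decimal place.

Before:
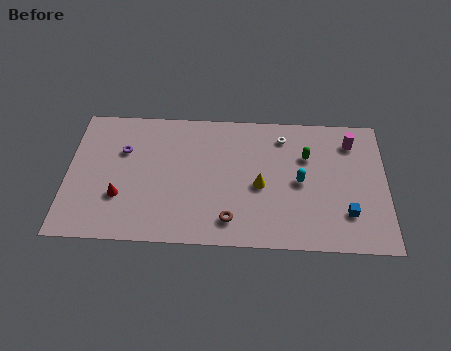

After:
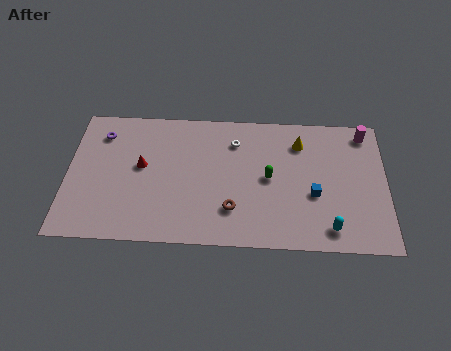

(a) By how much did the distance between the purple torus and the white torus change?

-1.6

They were about 9.4 units apart before and 7.8 after — 1.6 units closer together.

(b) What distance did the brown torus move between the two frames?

0.8

The brown torus was near (9.5, 1.8) before and (9.6, 2.6) after, so it travelled √(0.1² + 0.8²) ≈ 0.8 units.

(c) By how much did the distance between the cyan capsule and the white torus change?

+4.8

Before: roughly 3.4 units apart; after: 8.2. That's 4.8 units further apart.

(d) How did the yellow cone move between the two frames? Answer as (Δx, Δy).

(2.3, 3.3)

From the two frames, the yellow cone sits at roughly (11.2, 4.4) before and (13.5, 7.7) after.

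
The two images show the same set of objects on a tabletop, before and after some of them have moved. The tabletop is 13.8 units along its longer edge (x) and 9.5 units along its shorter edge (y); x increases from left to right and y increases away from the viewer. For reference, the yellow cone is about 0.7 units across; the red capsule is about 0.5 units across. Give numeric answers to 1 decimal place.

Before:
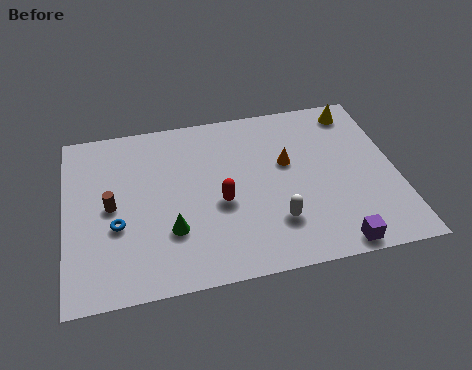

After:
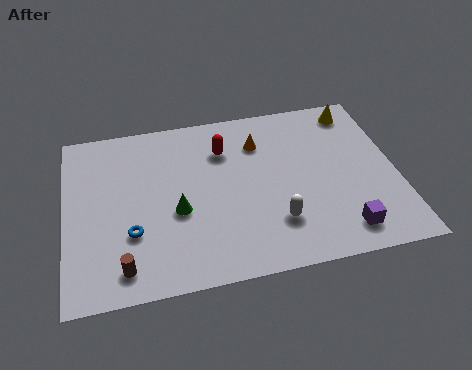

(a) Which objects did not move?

the yellow cone and the white capsule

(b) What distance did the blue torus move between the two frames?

0.8

The blue torus moved from about (2.1, 3.6) to (2.7, 3.1), a distance of √(0.6² + 0.5²) ≈ 0.8.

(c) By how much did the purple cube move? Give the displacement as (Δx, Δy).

(0.4, 0.7)

The purple cube was at about (10.9, 0.8) and moved to about (11.3, 1.5).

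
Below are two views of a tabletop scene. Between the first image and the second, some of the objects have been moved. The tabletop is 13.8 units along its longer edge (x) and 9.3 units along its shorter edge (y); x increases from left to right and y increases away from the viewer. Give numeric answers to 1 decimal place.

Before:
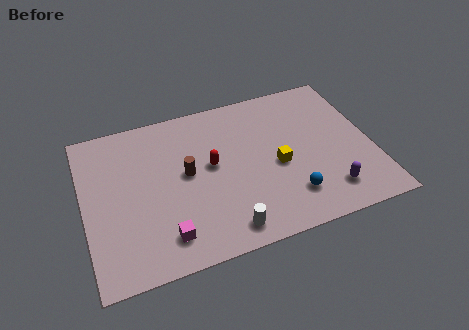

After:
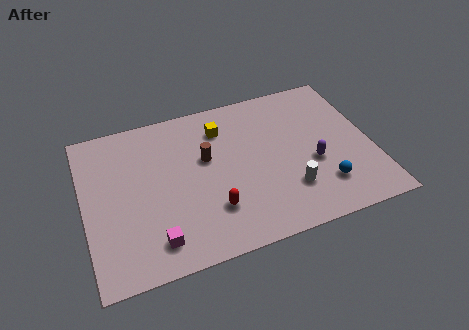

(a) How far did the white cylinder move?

3.5

From (6.4, 1.2) to (9.6, 2.5), the white cylinder covered √(3.2² + 1.3²) ≈ 3.5 units.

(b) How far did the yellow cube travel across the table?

3.9

From (9.2, 4.1) to (6.8, 7.2), the yellow cube covered √(2.4² + 3.1²) ≈ 3.9 units.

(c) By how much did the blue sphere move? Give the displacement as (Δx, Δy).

(1.6, 0.1)

The blue sphere was at about (9.6, 2.1) and moved to about (11.2, 2.2).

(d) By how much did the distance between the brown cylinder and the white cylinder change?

+0.7

Before: roughly 4.1 units apart; after: 4.8. That's 0.7 units further apart.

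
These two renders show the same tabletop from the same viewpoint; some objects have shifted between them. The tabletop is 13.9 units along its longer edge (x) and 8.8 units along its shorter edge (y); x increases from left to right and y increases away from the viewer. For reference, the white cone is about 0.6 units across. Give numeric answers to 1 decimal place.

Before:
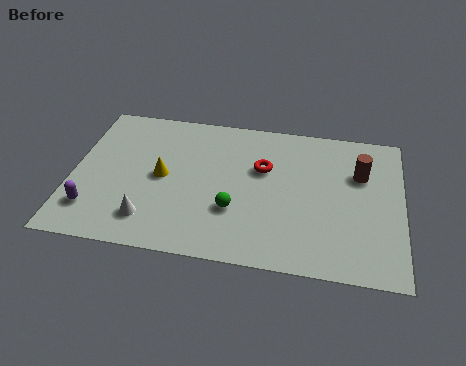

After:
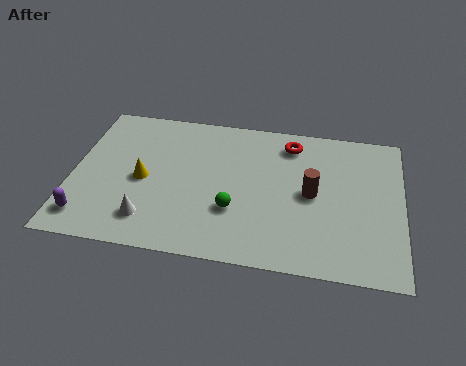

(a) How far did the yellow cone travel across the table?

0.9

From (3.8, 4.4) to (3.0, 4.1), the yellow cone covered √(0.8² + 0.3²) ≈ 0.9 units.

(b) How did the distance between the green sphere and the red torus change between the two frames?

+2.0

They were about 2.9 units apart before and 4.9 after — 2.0 units further apart.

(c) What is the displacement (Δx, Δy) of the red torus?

(1.1, 1.7)

From the two frames, the red torus sits at roughly (8.0, 5.6) before and (9.1, 7.3) after.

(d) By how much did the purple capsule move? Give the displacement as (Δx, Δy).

(-0.2, -0.5)

The purple capsule was at about (1.0, 2.0) and moved to about (0.8, 1.5).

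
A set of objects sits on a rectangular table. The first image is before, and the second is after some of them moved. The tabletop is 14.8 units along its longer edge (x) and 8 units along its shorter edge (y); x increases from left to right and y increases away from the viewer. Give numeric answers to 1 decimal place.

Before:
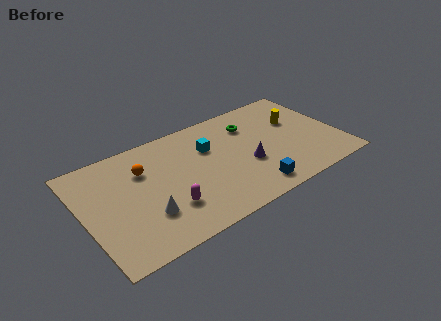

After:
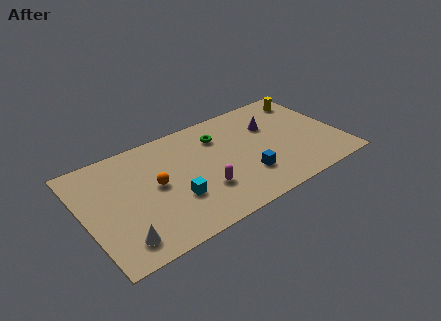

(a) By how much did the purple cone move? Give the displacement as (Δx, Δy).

(1.8, 2.3)

From the two frames, the purple cone sits at roughly (9.3, 3.1) before and (11.1, 5.4) after.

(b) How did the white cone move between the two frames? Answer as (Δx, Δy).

(-1.6, -1.0)

The white cone started near (3.3, 2.4) and ended near (1.7, 1.4).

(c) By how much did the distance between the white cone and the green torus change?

+0.3

They were about 7.6 units apart before and 7.9 after — 0.3 units further apart.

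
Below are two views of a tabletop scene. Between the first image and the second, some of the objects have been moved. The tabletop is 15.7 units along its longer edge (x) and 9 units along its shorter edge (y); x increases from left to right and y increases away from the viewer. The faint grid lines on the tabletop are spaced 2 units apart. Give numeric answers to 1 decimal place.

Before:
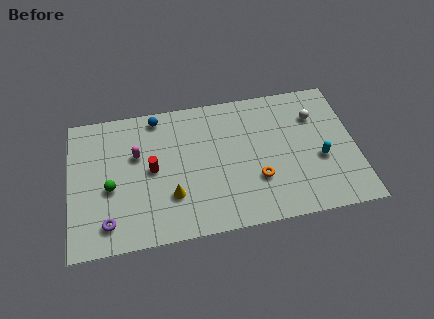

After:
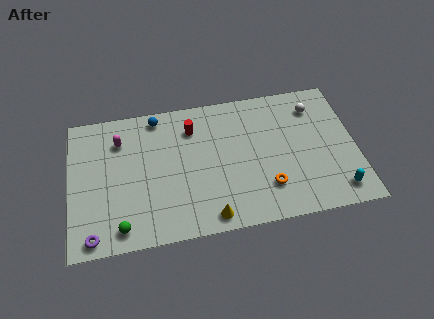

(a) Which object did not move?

the blue sphere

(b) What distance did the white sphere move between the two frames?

0.6

The white sphere moved from about (13.6, 6.5) to (13.6, 7.1), a distance of √(0.0² + 0.6²) ≈ 0.6.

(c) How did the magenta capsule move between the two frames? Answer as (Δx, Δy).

(-0.9, 1.1)

The magenta capsule was at about (3.7, 5.7) and moved to about (2.8, 6.8).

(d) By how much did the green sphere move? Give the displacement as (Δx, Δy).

(0.5, -2.6)

The green sphere started near (2.2, 3.8) and ended near (2.7, 1.2).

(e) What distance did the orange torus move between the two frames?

0.8

The orange torus was near (10.2, 2.9) before and (10.7, 2.3) after, so it travelled √(0.5² + 0.6²) ≈ 0.8 units.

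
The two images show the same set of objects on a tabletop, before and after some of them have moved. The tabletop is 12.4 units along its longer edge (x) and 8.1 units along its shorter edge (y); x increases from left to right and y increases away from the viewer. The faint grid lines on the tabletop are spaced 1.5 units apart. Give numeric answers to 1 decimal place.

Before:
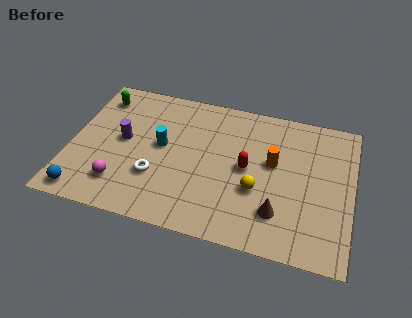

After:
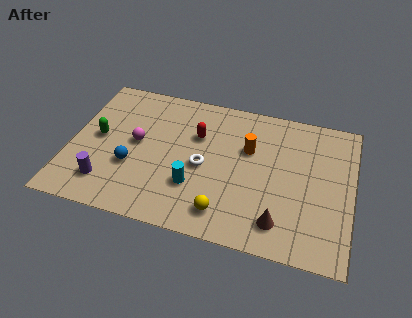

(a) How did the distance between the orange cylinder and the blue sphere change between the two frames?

-3.4

Before: roughly 8.9 units apart; after: 5.5. That's 3.4 units closer together.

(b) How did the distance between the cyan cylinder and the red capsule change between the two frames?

-0.9

Before: roughly 3.8 units apart; after: 2.9. That's 0.9 units closer together.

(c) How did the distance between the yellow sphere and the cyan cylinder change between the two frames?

-2.7

The distance was about 4.5 in the first image and 1.8 in the second, so they moved 2.7 units closer together.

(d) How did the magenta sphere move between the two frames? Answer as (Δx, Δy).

(0.5, 2.5)

The magenta sphere was at about (2.4, 1.8) and moved to about (2.9, 4.3).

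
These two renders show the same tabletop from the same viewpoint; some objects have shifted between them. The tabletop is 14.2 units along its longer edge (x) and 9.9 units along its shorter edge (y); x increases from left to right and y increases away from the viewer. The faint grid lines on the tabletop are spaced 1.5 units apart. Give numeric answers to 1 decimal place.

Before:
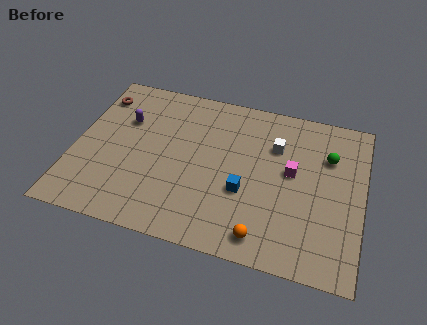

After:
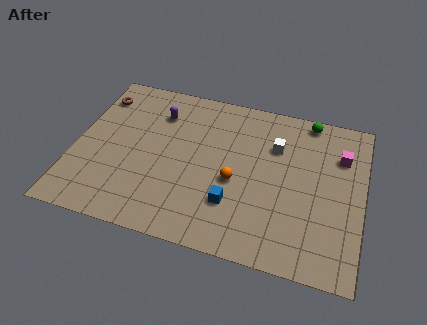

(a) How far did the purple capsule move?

1.8

From (2.3, 6.6) to (3.9, 7.5), the purple capsule covered √(1.6² + 0.9²) ≈ 1.8 units.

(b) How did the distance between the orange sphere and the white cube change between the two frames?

-2.4

The distance was about 5.6 in the first image and 3.2 in the second, so they moved 2.4 units closer together.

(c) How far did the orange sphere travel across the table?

3.3

From (9.6, 1.3) to (8.0, 4.2), the orange sphere covered √(1.6² + 2.9²) ≈ 3.3 units.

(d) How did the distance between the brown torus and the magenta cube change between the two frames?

+2.0

Before: roughly 10.2 units apart; after: 12.2. That's 2.0 units further apart.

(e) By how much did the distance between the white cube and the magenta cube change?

+1.5

Before: roughly 1.7 units apart; after: 3.2. That's 1.5 units further apart.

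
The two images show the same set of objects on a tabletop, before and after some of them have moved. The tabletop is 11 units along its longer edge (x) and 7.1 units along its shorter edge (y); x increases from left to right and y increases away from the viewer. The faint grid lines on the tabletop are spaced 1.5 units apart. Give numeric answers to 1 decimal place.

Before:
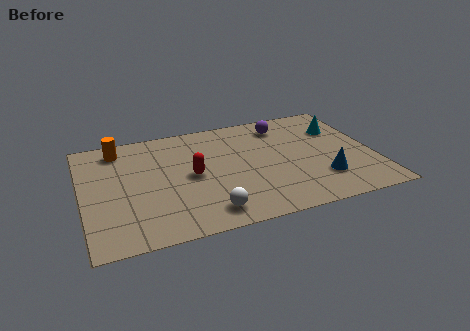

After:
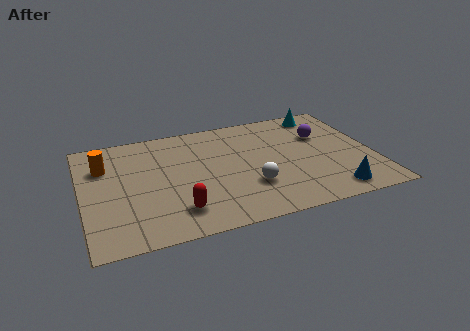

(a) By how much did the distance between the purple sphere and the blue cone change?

-0.4

The distance was about 4.1 in the first image and 3.7 in the second, so they moved 0.4 units closer together.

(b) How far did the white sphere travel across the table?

2.0

From (4.5, 1.1) to (6.2, 2.2), the white sphere covered √(1.7² + 1.1²) ≈ 2.0 units.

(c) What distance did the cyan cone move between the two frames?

1.3

From (9.9, 5.0) to (9.4, 6.2), the cyan cone covered √(0.5² + 1.2²) ≈ 1.3 units.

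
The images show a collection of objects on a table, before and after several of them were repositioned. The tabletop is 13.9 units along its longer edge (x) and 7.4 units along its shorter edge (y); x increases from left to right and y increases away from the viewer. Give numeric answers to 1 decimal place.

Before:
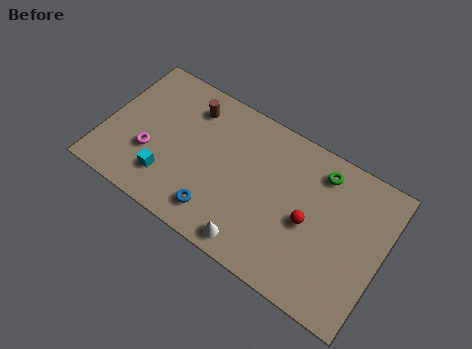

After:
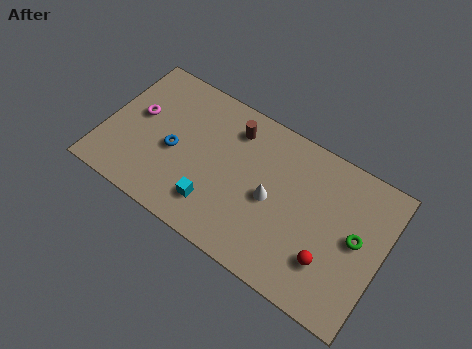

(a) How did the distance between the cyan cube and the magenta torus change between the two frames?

+3.7

They were about 1.3 units apart before and 5.0 after — 3.7 units further apart.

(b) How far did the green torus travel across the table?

3.0

The green torus moved from about (10.5, 6.1) to (12.6, 3.9), a distance of √(2.1² + 2.2²) ≈ 3.0.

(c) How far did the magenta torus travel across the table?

1.8

The magenta torus was near (2.4, 2.6) before and (1.5, 4.2) after, so it travelled √(0.9² + 1.6²) ≈ 1.8 units.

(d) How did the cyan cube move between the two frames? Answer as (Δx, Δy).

(2.4, -0.1)

From the two frames, the cyan cube sits at roughly (3.4, 1.8) before and (5.8, 1.7) after.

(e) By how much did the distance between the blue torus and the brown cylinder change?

-1.3

The distance was about 5.0 in the first image and 3.7 in the second, so they moved 1.3 units closer together.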